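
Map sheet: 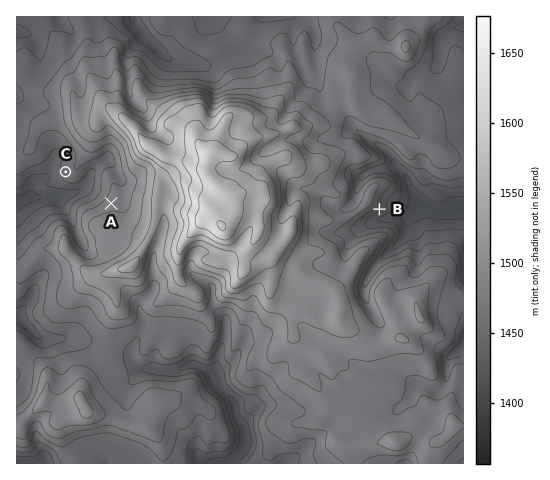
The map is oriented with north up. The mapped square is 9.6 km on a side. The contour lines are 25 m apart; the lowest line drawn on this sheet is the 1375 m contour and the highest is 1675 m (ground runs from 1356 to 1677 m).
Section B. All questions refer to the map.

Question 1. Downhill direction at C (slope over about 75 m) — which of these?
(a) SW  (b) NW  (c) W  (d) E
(c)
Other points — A NW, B SE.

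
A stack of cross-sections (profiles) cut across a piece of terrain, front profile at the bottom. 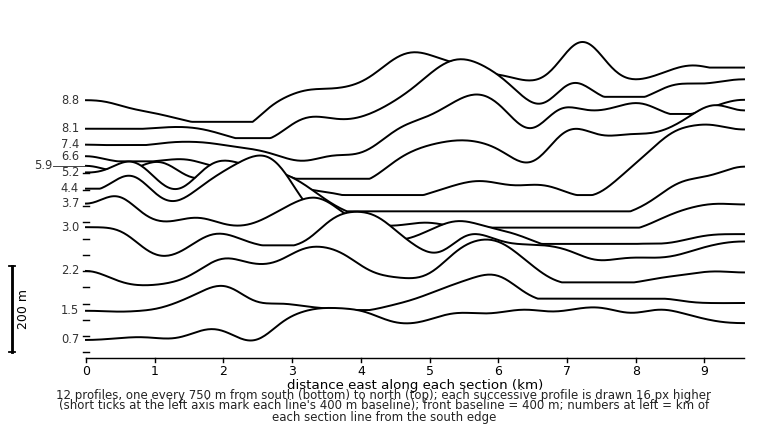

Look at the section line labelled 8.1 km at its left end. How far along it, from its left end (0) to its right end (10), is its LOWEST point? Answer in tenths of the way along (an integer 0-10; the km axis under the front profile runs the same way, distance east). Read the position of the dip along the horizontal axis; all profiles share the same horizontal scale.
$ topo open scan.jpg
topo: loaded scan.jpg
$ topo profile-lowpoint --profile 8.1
3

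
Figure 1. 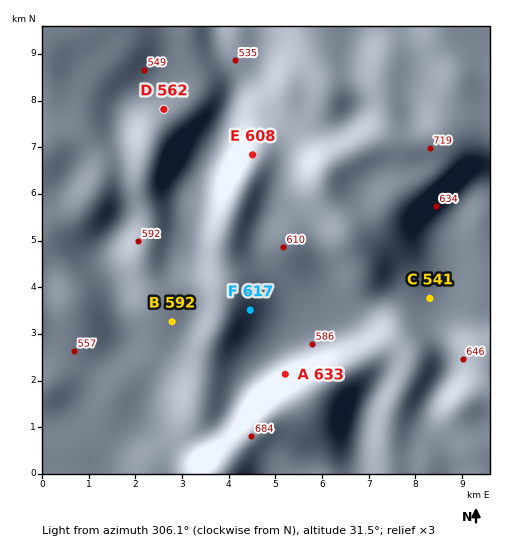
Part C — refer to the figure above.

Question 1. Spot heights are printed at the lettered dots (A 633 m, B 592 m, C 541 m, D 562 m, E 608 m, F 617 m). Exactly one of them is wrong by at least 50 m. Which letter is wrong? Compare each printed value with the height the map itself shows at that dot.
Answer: C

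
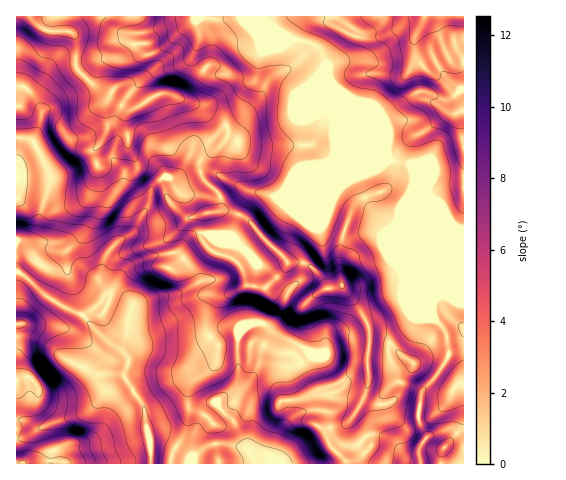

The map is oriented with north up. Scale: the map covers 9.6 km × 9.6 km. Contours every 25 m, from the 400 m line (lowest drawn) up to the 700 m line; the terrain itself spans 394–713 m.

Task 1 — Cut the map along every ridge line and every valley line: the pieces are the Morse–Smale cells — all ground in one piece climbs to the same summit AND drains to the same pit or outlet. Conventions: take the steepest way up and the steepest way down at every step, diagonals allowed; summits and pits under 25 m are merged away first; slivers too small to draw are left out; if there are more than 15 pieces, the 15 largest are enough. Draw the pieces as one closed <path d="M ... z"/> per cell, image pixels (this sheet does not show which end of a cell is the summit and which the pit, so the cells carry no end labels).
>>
<path d="M29 16l-13 1 0 254 8 4 29 26 31 15 22 24 21 16 1 8-4 13 20 32 2 15 4 17 1 22 195 1 0-3-15-14-9-19 15-1 10-4 12-16 9-23 0-37-22-3-13 3-7 5-12 1-6-1-7-6-27-13-8-8 6-2 4-4 13-28-19-21-13-6-14-16-32-14-17 0-16 18-34 7-14 7-8 7-3 7 0 6 13 16-1 8-2-4-5-3-20-6 2-5-7-13 5-19 5-10 9-9 17-11 5-12 8-11 5-20 11-10 23 1 13-4-1-10 3-5 7-7 7-2 9-9 3-11-7-10-20-14-35-13-11 2-19 13-6 1-6-2-13-9-2-6-15-7-16-15-2-4 1-24-6-10-26-2z"/><path d="M264 16l-234 1 15 13 26 2 6 10-1 24 2 4 16 15 15 7 2 6 13 9 6 2 6-1 19-13 11-2 33 12 22 15 7 10-1 8-11 12-7 2-7 7-3 5 2 8 13 0 35 19 28 6 84-35 27-1-5 4-36 17-13 13-10 28 23 10 8 1 15-2 9 2 14 29 8 8 9 22 23 25-1-14 4-5 0-74-24-58-6-4-15-2-5-9-44-44-12-26-1-13-9-19-9-7-19-4-11-5-11-10z"/><path d="M424 16l-159 0-1 3 23 18 24 6 9 7 9 19 1 13 12 26 44 44 5 9 15 2 6 4 24 58 0 73 9-2 6 4 12 0 1-189-8-16-12-14-17-10-11-14-2-16z"/><path d="M201 174l-14 4-23-1-11 10-5 20-8 11-5 12-17 11-9 9-5 10-5 17 7 15-2 5 20 6 5 3 2 4 1-8-13-16 1-9 10-11 21-10 27-4 16-18 17 0 32 14 14 16 13 6 18 18 0 6-10 21-11 11 7 7 27 13 7 6 6 1 12-1 7-5 13-3 23 2-1-20-7-14-18-26-16 2-9-15-10-9-7-2-14 0-26-26-13-17-19-8-9 0 1-12-17-19z"/><path d="M385 162l-24 0-84 35-28-6-35-19-8-1-6 2 4 7 15 14 2 5-1 12 9 0 19 8 13 17 26 26 14 0 7 2 10 9 9 15 15-2 19 26 7 14 0 21 20 3 1-6 19-15 6-11 20 1-24-26-9-22-8-8-14-29-9-2-15 2-8-1-23-10 6-19 7-12 10-10 36-17z"/><path d="M18 272l-2 0 0 64 23 3 9 5 19 16 25 13 16 2-4 6 0 11-4 7-11 11-47 17-17 10-8 1-1 25 135 1-1-23-4-17-2-15-20-32 4-13-1-8-21-16-22-24-17-7-18-11z"/><path d="M416 318l-10 14-17 12-1 6-20-2 0 36-9 23-12 16-24 7 8 17 15 14 1 3 117-1 0-19-8-12-3-2-9 0-17 7-9-17 4-29 12-12 10-15 5-9 0-6-3-15-7-11-5-4z"/><path d="M32 337l-16 0 1 101 8-1 17-10 47-17 11-11 4-7 0-11 4-6-16-2-25-13-19-16z"/><path d="M445 296l-7 1-4 4-2 14 14 19 3 21-12 20-15 16-4 29 9 17 17-7 9 0 6 5 4 8 1-143-13 0z"/><path d="M463 16l-38 0-11 25 1 13 3 7 9 10 18 12 13 15 5 12z"/>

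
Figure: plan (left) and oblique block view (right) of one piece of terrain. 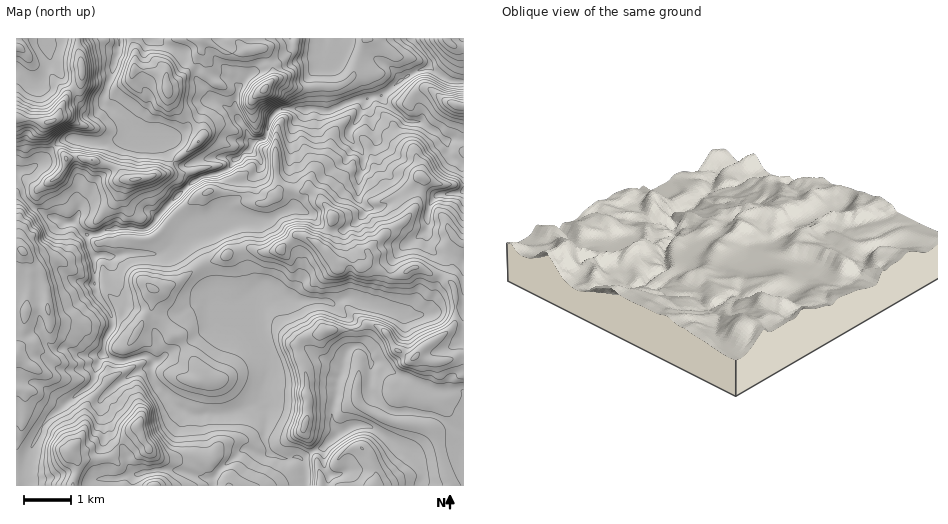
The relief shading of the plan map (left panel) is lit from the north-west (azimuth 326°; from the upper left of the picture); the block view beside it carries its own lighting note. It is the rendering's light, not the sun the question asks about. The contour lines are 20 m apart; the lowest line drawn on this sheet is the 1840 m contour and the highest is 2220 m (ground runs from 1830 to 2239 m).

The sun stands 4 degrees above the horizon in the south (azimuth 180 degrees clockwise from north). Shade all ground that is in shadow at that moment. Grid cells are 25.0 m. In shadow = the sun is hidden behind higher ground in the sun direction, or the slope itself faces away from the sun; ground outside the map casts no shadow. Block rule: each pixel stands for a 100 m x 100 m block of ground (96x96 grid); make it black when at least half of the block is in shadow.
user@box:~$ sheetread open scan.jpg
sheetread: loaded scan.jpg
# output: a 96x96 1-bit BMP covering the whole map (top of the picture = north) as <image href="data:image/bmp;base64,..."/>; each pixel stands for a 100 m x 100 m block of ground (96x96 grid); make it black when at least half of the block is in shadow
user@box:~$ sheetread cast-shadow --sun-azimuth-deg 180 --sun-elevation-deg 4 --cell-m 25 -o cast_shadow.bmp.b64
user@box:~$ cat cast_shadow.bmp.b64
<image width="96" height="96" href="data:image/bmp;base64,Qk2+BAAAAAAAAD4AAAAoAAAAYAAAAGAAAAABAAEAAAAAAIAEAAATCwAAEwsAAAIAAAAAAAAA////AAAAAAAA4Af//4AAAD4wAAAB8Af//5D+AD85gAAAcAD//hz/AH8bwAAAAAA/8B7/AGAT+AAAAAAfgA//4GAH+AAAAAAAAAf/8PAH+AAAAHAAAAP/AfgH8AAAAHgD/8H+AfwP4AAD8XgH/+AAAP8/wAAD+fwP//gAAH//wAAD/fwP//8AAD//gAAD/vwP///gAB//AAAD//8f///gOB/+AAAD///P///geB/8AAAD///v///APB/w/8AB///////APA/n/wAB//////+APADP4AAB//////wAGAAeAAAB////8AAAGAAcAAAA////wAAAAQAIAAAA////gAAADwAAAAA4f8//AAAADAAAAAAAf8f/AAAAAAAAAAAAP/P+AAAAAAAAAAAB///+eDwAAAAAAAAHv///8P4AAAAAAAAeH///4f4AAAAAAAAc////w/4AAAAAAPgB//n8B/wAAABgHH4D/zH8B/wAAADAfj+CADz4B/wAAAAAfwcYABz4B/gAcAAA/8EYAB/wA+AAfAAA//AAAA/wcYAA/4ED//gAAA/gcAAA///H//wAAH/gYAAAf/////8AQ//gAAAAf/////8AH/ngAAAAf/////4AD/HgAAAAf/////wAB+CAAAAAf/////gAB+AAAAAAf/////gAA+AAAAAAP/////AAH8AAAAAAGPwfB+ABn8APgAAAAAAAAAIBGcA/4AAAAAAAAA4BAMD/+AAAAAAAgB4DAMn//AAAAAAB8P8HA5j//gAAAAAD//8OAf///4AAAAcB//4e9/////AAAA8A//4//wD///wMAB+G//z//wB/////gH/zf+D//8B/////wP/4f+D/////////4//8P8H//v//x//////+H8P//j/+Af//////j8f//ASfAH//////x8///oAPgD////f/94///AAfwB//////+7//+AAL4A//////+f//wAAB8AwD///////+AAAA+AAZ/////v/wAAAAfgA5/////v/wAAAAP////////n/4AAAAD////////B/+AAAAD///////+H//gB/4B///////+f//wA/////+////////wAf////+///////vgD//z//8///////Hk///w//8//////8D////8P/8//////8A////+H////////8Af////AP///////8Af////gD///////8AP///n4Bv//////8AH///h8HH//////8AA///g8OH//////4PB///A8cH//////j/h//+A/8D/////+D/0//4A/wD/////8D/2f/wB/gB/////4D/6PPAB+AAP////4//4GAAAcDAH////x//8AAAAIDwB////z//8AAAAAD4B+B//v//8AwAQBz+D/wf////8E4AcDh/B/4D////8A8AeAB/8/4A////4A+c+AB/+/4D////4Qf9+AA/+fwCD///44f/+AAf+MAAB/+f58f/+AAP4AAAH/8//4f/8AQHwAAAf/3//4P/4Bh/wAAA/8P/78f/wDB/4AAB/wc="/>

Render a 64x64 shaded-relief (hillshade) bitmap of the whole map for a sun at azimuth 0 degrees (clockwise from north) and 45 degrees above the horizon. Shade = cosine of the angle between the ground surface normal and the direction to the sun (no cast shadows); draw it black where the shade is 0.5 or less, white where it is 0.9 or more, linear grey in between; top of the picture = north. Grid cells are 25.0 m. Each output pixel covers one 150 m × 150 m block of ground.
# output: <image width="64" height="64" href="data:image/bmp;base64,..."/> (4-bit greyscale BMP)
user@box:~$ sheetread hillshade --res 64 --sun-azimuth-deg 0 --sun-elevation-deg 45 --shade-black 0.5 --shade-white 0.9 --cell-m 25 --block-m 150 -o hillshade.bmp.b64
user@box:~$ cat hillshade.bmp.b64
<image width="64" height="64" href="data:image/bmp;base64,Qk12CAAAAAAAAHYAAAAoAAAAQAAAAEAAAAABAAQAAAAAAAAIAAATCwAAEwsAABAAAAAAAAAAAAAAABEREQAiIiIAMzMzAERERABVVVUAZmZmAHd3dwCIiIgAmZmZAKqqqgC7u7sAzMzMAN3d3QDu7u4A////AIiHeJqFeIiJq97bu6qYmZmqqqmIiHmrqpmpmph4h3iIiIh3eIVnd3iJvMuqmIeKqaqqqZiIeZiZmZmamYiHeIiIiGVFdVVmZmVWeIh3ZmmqmqqqmYd6hneHiaqqmHd4iHiIdURnZ3Z3VCFGd3d3ZpqqqqmJh4uod3Z5qqqYd4iIeIh1Z3iJmYdlNHmpmZmHeZmZh2dkm7uXZ5qqqYd3iIhniIiZiJmqhlV5q8u7uph3iIh2UxBYrMuZq6qHd3eIiGZ5q7u4mqqWVou7zMu7upiIiYhiATV63d3LqGZmZ4iIZWirzcqbqpdnmruru7vMuqmYmYZFVWic3tp0RFVniIh2V6vdzKqqqpiImpmqqru7qpiZmYdmd2iahTRWd4iIh3dmi8zMuqqruoeZmZmZmqqZmImZmHd3VVQ0aJmZmYd3d2Zpu7y6qavMuJmYh3d3iIiIiImZd3h1RGiZiIh3d3h3ZmeKvKmZqrzamYdmZVVneIiIiHh3eIdnmodmZnd3d2dmZmebuIqprMuoZVVURVZ3iIiHaId4iHmYd3d3iIiIeHdlVWi5eKq7upZURERFVmd4iId5iIiIiIeIiIiId3eIhlRWVoqHi7y5ZEVVVmZmd3iIh3mHiIiIiIiZh2VFVHZVZ4iIiqmIq6hmeIiIiId3eIh2aId3iZiIiYZDMzRUZmeYiImau7qZiImZmJmqqYiIiGRoh3eIiIiIUQEjQ0ZnmZiImZm7qqmHmpmJqqqpmIiHVHmYd3iIiHUjNFZmVoiYiamId6dEZ3V4iJqqqpmYiHZFiYdmeJmHYkiXeJmYmHiYiGZVdlVERWZnmqqZmYiIdkeIZVZniHZUm8qHiZmYiXZmZlV6mHZndleJmZmIiIh2eYZVREVWZTfN3Ll2iYiYZnd3Zmqph3h3eIiZiIiIiHirqXZURURUWs3N3bh4h4dmd3d3WaqYd2iZmIiIiIiIibzMqaqqlmfNu7ze64iHd2eIiJmIiqmGeZmYiIiIiIiJq8zN7tyrze2pq7zcqYd3eJmZqrh5qYeIiIiIiIiIiImaq87dub3dyoiIiZqpiIeImZqrpomYd3Z4iIiIiIiIiZmau7mJq6mHd3dmd4iJiImImqt3iHZmZmeIiIiIiIiIiId3dnmIdmZWZmZmeIiIiJmaqWiIZmZ2ZneHd3d4iIh2ZUM0VmVUQ0RGZVV4iIiZmZiIiYhmiZl2Z3d3d3d3d2VmUyIjMiIiIjRVVpmId5mYdniJmIm7u7l2ZmZmd2ZlVWdlIAEAE0VDM0V5qXd4mHZniJmZvN3cy5dmZVZmVERFZmVDMiNFeZdUaauqZnmYd4iZqpm8zLu7uYdkRmZDMiVWVVeGeHeau6q7uqlmipiZiZiYiaqqmZqrqYdmZUQxNmZUaamZiIm83cuYiHiaq7uplWZnd3eIiZq7u6h3iHZmVDabuqmYiJvMuYh2qprNy7uHd3ZndneIiau8y6vNzKZEaszLvLl3eKqpiHeqmczMunm7u7u6d3iImavMzd3eyHnNy7zMy4ZWeJmHiqq6q7u3RHmqqayneIiIiaq7u8zN3u2Yi8zMuXVnmIebu7upiZZkI0QzScl3eIiIiJmJms//2nVorLzcp2eYiau8yndVaIhTI0ZlnJd3d3h3dmZ5vNyXiZiLvMu6doibusymVWZniXU0Z3RKyXZmd3dlVVZ5l2aty7qqqqunesy6ykNFZ3Z4hlRVVDS8llVmZ3eHZWZmaLzMyoiZmrl73cunVDNWZndlVCI0MlrKhmeImrqHdmaLuqu6qqqZqXaJqpeHISVnZ2RDAAAiEq3cuqq7u6mZmJu6mqqqq6mHVEVoiKqFJGZVZ2ZUIREjSd79uqq7qaqqqqmZmqqqqYZ3m7p5mspTVDJXm8y5dmhjaKvbqaqJqrupmqmKqqmZmave3GeJqoIgAlnN7u7sl4h2aM7KqXiaqqmZqoqqqqqru8y6VGd3d0WKvN3d3tyVNomYes2neJqqqpmrqZqqqprLqpc0NFatzv7dzLu6qZhAJWZEjJeJmqq7qqvJmqqYmsyphyMAFt7dzKqpmIiImpQCVVVom7qaq8y6u6iaqZq8uqmJEgABaIZVeIiIiIiImWNXdmRaupqru6maiJmJrN3Kl3gRIAAAACRniIiIh3eJqGZncQa6mry7qYiaqZmt7bl2ZiE1QAAFiZiIh3dlVXm6h4phRbuJy6u7l6qpmbzLllVDeKvIMkmrqYh3ZUI1ebqZmCJUjbq7u8y5iqmbuGZlQgDN7uyYdXmYh3ZUMjaJqqmFEjEIqYiYmruaqruERVUxEt3d3bh0aId3ZEVERomZl2VEEAASM0RFeamryWd2VEaKzLu8yWM1d2UzVlVVd3dlVogwAAASIzIjVWmaqoZVnf+6mZrMZCNoZDVmZ3ZndUVnq5YzI0VVVUMiJFm8qHrv/5iIibt1RWmFVmZ4mHdlaIeL3ZRFeamZhlRENZvM3v7Lh3eJqGZWeah3d4mrh2aIdnnN2pd5qqqpd3ZlV77+uGV1Z5mGeGZ4qZiZmqumZ3dmVoq7uoiJmZmIiIZDWbpkRER4mIeJh3eaqrq8upZmdUQzRomIiIiIiZiIdVVWhkQ0R5mIiJqYh5mrzN25d2dVVVRFaIZniIiJmHdniJp0MzR5qIiJm5h3iKu8y4ZWZniIiIiImFeIiIiHZnmruUMzV6uYiImrqXaIq6uoVEVmiYiaqpiZZoiIiIdnirzGMzR5"/>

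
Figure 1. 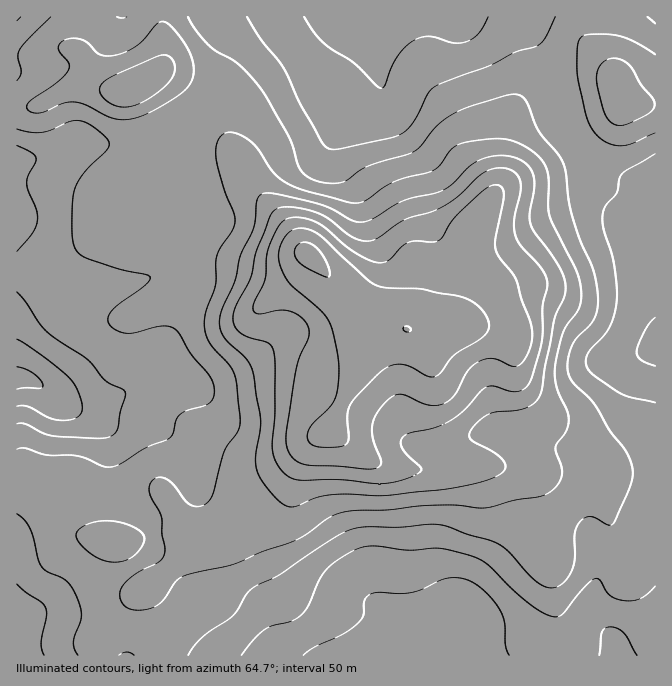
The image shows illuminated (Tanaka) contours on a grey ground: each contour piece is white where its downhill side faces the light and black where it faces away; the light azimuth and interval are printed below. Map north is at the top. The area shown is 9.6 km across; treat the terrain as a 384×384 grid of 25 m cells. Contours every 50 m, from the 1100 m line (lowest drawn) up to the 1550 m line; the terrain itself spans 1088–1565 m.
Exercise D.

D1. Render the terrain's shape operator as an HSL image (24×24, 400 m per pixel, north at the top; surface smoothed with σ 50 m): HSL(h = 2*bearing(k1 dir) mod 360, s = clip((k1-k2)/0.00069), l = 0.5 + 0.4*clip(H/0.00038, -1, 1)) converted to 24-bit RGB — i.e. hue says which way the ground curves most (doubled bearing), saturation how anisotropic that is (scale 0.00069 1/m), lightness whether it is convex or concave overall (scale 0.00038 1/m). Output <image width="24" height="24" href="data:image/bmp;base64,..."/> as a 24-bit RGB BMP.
<image width="24" height="24" href="data:image/bmp;base64,Qk32BgAAAAAAADYAAAAoAAAAGAAAABgAAAABABgAAAAAAMAGAAATCwAAEwsAAAAAAAAAAAAAVVC/jIfCuarOzHKeKWiT49Wzq1eWXoRxm5tnbk1rk5VTWohRYHuRcpKYeZGWjJyaaWOdPEeZq4yTmF+ijtWHx3CQMRJkvNqTVHc6Z4RGlnlJxFxebKWxQr9AvmmZjXejhIWeYFKbk6mmcqawU3OjdnaWjohtiI9kgFdoTkBhkGU+s5c9hOolfR1UcUSVg9FYrGR1QYRXX6djcLKIpZO6tHuth2NhnYBcjGVNZIVVdqVZfIliVF9hc2Zbl3xbh4phb0taZztll39nwZ15r+psEEiDvImylqyOkE28t36KW5hae7hNQpRMlV11tW6luHmxqH2zp2hsl55FaHdDUWVNXlpMnpRNg2NObkRPSX52a7ignM/T8PHaGAh6hLtbfLaVP2N3lNGZfaLVrrLSf1u4ZWSJeZycoIWptGOuyGKyx5WggGycb01sZmtPdKFUZll3c2mba7emSL6OS8lH3Jk/TBt7i9eGZYuAUdCQX8ByUZJfjVlUnUNii6JsW6Cbk1Z/nVtrmlVu0Z1kmT1ciEBmlI9RdItHXXNJN5lJbq9bU4ZYdp5Tq45bQ1uKq79ugFhbtdfKemypcKCdQFKkoYG8rsS6VD+gi1OXsWagtjB+72Yvh0pBk01+leLfjLn7lJr5hJrqYr3UZqrJcLbHg36tWnCugLG0l3aqldaWaXXVpZjUPS+mjaVqvnhlejFtZ5ORYzux2zjr8MvcsKfhtvT7mv/8Mh/GHLl8U6rmj4HihGDNp02bm2Bba6+djFmZq4lyvuGYNUp8hBYbhCctiI9Bm3JHaZesWHetUStcR1aO3uG+2bPUytyEbiw4cihGt4kkQ4sFNEoRdFgZaoU1erp0VaecSVSnoaDA94QnLwQUi1Ala6Q7Va9vdamnl4ddYilcl1GKQ52Sv+FzqGxY94BXaUp3YzOCz5+GocqpKyGKy3dELv9rQurda3HEQnq3c4+kMRgCelYmVqJOwbpxPZM1W3E5d0E1TjM0XYs9R551ytKFZUmA8pd9uFSELTJnvt6ctI9iMxtb5+mNhv9uDlI5PVcsa04+cF4/WTuug7mja5Wgh7qEo4KVSF+AfTegxDemetU9Eq5RbLpTiTCA3OCK0F/VbGTKhMx6zlGAKlq2r/K08vTIIBtSN0YgJXAxWHhkUkmhh76fc6S6jZGrrn2vY1akHFeodFH3+NPjOblSLT8bZXkunfJ/QUyzsczacmfb0sHpd3rmg92z+ZCLeA2Uer/JMYS0Rmd8WpK4k7OLX4t3cotjl4tlhnWsOl+fGW5x43yK/5TUdznEhOKtgeqlLJHWsl9rgmtUn6dNn0hGs7Bi3Eleh6vYa5DHWjirWEmQeIOprHeDkFxahWpHgpEySXsvPlRlQHqSKHWM9zZl4LSav//bf+H5VA6duUJSfaWQoV6Ap65zgrmqqMLLn47BlkKybziSal+XbGiFqlWGumuQiXisp6HKc4m/N5iiJ52JHUmDdX3U1vXf1PfsQQ53cxCSx6miuUWntjVL1e1DHLskeKRQm1JMdUVyiEB+iYlkY11TcH9fiqeTmMKzcp+xtW26lmGrSUl6IEtLT/+KxP7F4mOOWQZ2WUJ/pbOHYEHR1Yj3/NDPsM0+JGMrh4BTdDp3hlZ2dpqRYmatdqKzdaWPtKl3dmlie21miWmEiUuSVOGbNv9CTXgJUhoNaRM3VJJVd6tbRmxSNFBl+tHR+dLlU2PQRFaLXz2Dbptvc6VYdowiSo06ipFypodtkmt9enN/cVmCcH6klN+Lr6VDdIA7I0NNVqmsdqarmmmcjzleLaNUOuw29LSh723dmB3MiBppqWgUi50prtI4EJQNNkIVlHUAVX8LRIA8U2uBe7x/prJ5qqqFgXGdRD14N30wQ307YD5aqHR9nreEcpY6yLMSmmonYhBSuAWJ4s2wp2uQ49P44IHyQxOq8JS8uOl1DH8mGYNLXrNalaJyoLF1c1N7eFCSjp9/Pm9zWD4/VbE/qaJrlHR5vYp0p1FUNRRimkm63+bFsK7mnIcp4DqDSXj/uM//+Mz/8M79DOL6Pp6tjKiEoIh9dVaFXWd/nJ2AWDWNY3aoYcCAZZ6Xk3uYr32IxmCiNxWBdLnJ1uzHZ6qaoGvSpMpxSdFfGIFHj1xA+Mm5fGzXQjmalql6iWR+kGWKZGyJjpN2OkCDcqqTlq9+UXdxeltapZRfoEmPijutR+iYztuxnHK3fFadzLWFvo9+S2KJNjlo8f+EkTVufEmNqqVyb1x7kYN6YV+DmZd+QEqDfplhqqBYZVdob2hbpqxuQEGCv4GMY8ZqmKhGpJhf"/>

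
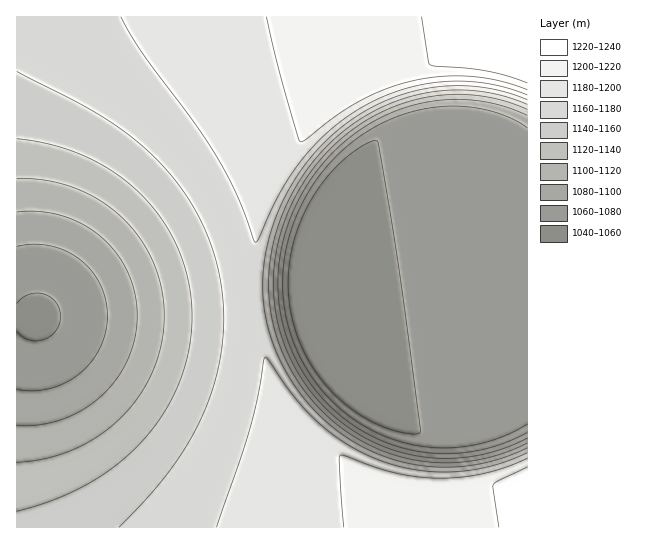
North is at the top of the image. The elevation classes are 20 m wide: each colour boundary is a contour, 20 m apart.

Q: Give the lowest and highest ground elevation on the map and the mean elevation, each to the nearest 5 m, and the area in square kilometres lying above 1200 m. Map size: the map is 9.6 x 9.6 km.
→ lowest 1040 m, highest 1235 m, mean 1130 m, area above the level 10.7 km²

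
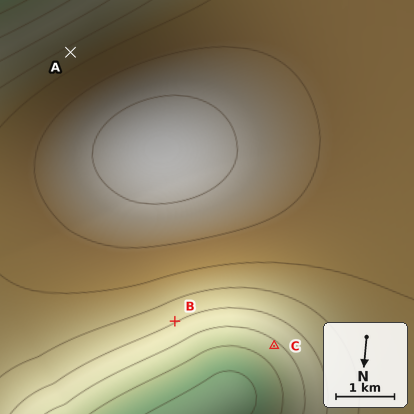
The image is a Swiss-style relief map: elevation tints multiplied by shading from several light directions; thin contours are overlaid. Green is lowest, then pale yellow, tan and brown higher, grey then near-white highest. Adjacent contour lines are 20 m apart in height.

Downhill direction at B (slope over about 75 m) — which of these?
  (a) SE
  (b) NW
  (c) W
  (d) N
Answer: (b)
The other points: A SE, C NE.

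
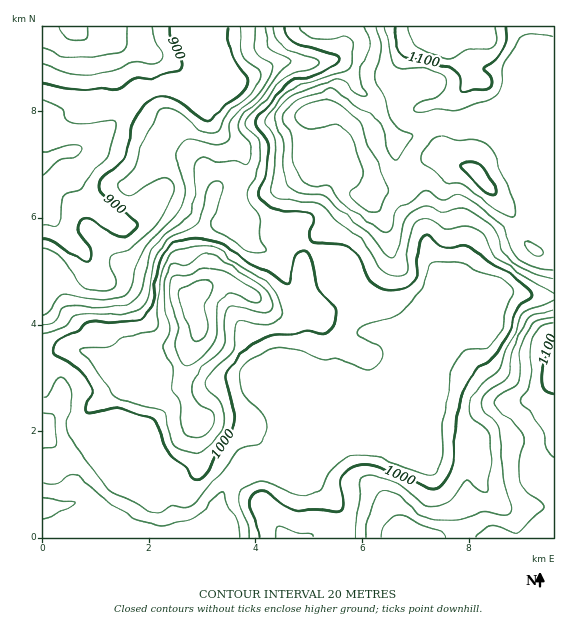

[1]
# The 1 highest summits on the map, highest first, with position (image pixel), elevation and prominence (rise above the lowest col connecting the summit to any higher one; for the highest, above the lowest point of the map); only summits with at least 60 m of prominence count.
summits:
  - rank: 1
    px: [192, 299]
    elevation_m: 1091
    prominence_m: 91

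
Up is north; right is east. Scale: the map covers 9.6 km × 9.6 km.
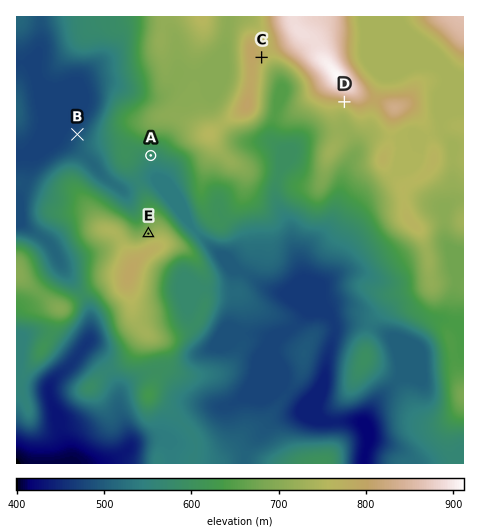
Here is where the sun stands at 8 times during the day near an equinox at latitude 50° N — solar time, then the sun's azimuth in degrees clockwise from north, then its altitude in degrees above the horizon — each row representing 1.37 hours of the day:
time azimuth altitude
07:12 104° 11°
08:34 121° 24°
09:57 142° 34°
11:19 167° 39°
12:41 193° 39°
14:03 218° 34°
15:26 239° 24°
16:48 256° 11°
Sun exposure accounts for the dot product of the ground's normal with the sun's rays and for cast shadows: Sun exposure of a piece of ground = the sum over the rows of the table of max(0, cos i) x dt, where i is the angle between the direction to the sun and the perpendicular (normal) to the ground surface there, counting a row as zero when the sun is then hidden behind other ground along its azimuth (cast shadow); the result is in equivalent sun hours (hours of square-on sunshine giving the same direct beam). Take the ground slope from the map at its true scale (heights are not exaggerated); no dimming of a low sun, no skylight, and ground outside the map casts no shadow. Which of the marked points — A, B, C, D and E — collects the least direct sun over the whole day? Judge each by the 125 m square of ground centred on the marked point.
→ E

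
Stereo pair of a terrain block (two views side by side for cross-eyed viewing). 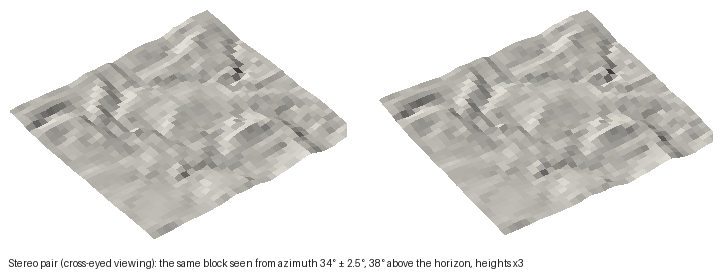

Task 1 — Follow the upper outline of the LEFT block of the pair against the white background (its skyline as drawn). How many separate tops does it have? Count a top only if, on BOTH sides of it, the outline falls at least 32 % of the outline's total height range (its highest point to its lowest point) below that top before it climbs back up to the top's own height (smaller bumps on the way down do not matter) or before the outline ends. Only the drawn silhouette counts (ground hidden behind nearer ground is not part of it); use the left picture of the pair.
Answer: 1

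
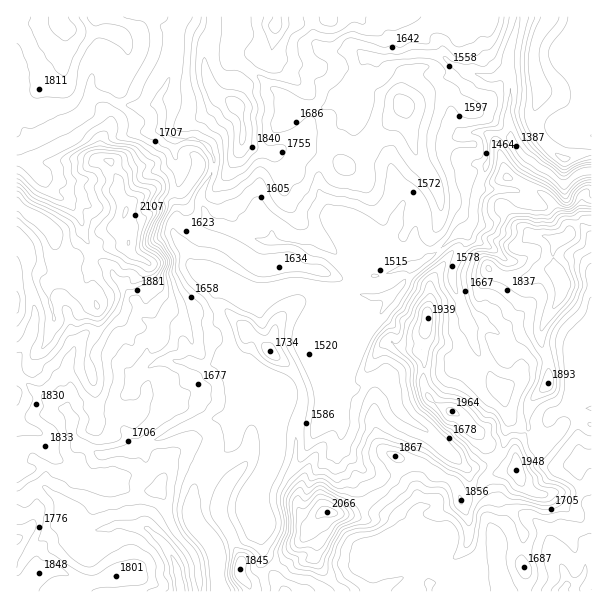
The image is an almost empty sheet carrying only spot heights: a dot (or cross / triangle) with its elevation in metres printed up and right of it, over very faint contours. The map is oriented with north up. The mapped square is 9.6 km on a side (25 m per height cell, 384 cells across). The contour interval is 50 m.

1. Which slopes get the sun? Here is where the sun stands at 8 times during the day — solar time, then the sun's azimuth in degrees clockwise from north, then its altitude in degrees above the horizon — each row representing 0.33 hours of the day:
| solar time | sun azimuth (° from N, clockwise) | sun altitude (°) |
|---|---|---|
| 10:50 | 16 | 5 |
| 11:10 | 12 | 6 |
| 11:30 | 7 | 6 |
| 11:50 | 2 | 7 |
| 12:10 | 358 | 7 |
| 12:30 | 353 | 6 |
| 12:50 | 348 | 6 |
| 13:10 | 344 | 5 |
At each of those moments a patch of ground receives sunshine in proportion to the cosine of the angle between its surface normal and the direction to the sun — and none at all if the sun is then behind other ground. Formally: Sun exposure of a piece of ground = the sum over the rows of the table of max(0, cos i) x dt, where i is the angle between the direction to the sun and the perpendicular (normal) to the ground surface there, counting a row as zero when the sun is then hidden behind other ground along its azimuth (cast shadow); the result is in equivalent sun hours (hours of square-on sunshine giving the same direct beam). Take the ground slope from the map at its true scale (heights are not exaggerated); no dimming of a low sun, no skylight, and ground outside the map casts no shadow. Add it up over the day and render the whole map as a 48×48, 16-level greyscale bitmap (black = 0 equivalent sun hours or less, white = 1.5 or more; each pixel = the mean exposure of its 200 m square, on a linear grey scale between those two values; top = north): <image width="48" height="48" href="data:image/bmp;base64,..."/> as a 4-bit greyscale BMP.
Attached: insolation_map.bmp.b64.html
<image width="48" height="48" href="data:image/bmp;base64,Qk32BAAAAAAAAHYAAAAoAAAAMAAAADAAAAABAAQAAAAAAIAEAAATCwAAEwsAABAAAAAAAAAAAAAAABEREQAiIiIAMzMzAERERABVVVUAZmZmAHd3dwCIiIgAmZmZAKqqqgC7u7sAzMzMAN3d3QDu7u4A////AFEAAAAAATACIAJBAAABIjEBAREQAAAAA0MRa6dTMyAUIRdwAAAAABIhAAAAAAAAAie7p3modiAEEnSDAAAAAAAAAAAAAAAAEQRnUzVohABHAM+WIAAAAAAAAAAAAAAAADBUIRAkIAKzAGdncwAAAAAAAAAAAAAAAJMiAAAAAAdQA2MzNDAAAAAAAAAAAAAAAGYQAAAAABQQFDIhFXJFUwAAAAAAAAAAEhMgAAAAABEBMQIiSc3/kwAAABMAAAAAAQAAAAASIiECUwE1rN/9l0AAACIAABm5UQAAAkUyNDEBRxAmja/KhzAAASABAEinQzEAEiNVREISR3EUaYiZcAABUwACZXQAAQACIQARE0IRJGUjRLRnMie5MAAAeIIAAAARAAAAATQyEzQzM3pFeN6lAAAEfFEAACMgAAAQAAAkREMyMydkVpdBAABUejASACEAAAAAEAAAE0MhNBNDNWMAAAa+hBACNQAAAAABEREhETMgFCM0RkAACN7KMyABESAAAAABESMyMzMQAkM0ViABjO1zEWIBIiAAAAAAEiNGVCAAAmMzEQADZ4UhABYxEgAAAAAAATVDYxAABkMzUQAAIkMgAAJSEhAAAAAAAAAAEhABZzMiVAAAEBIgAAABEgQQAAAAAAEDEQBIdCIiKCIzASMREAAAAQIgAAAAABEjQxK2IiIiJuxSE1MQAAEAAQEhAAAAABFCQX2IIRIjM6iHIjIAAAQAABASABAAAANEVaQVYQAjQ0y4hDEAAAIwATAQAlUAABV3NBAAEgACMhSst3EAAAAwACAQBXUAACZSEAAAAAAAIyBoh0EAAAABISExJFEAABQAAAAAABJTERIs4zQxaGEXQRADUiAAN1EAAAFENYgxIRABejiekCVkABABRzERi4EAABIjRBAQACIQA2v7EQAQAAABRxATERAAEAAAAAIQABIRADh4mSNlEAA4hWUjIAAAAAAAACEAAAEhEAFkd9/7kBnvw1VSVAAAAAAAABAAAAAAABEhL//v/6/9QwAnIhAAAAAAAAAAAAAAATJHmGFbvv2lMQNK5iMQEAAAEAAAABAAA0IlIBiQTNcyEAF1jJVAIAAAEBAAEhAAJkQWN8UABJMRIgBHU2ZCAQAAEhAjMhABZkISizAAAGebzO/7vZVUAQASIhNWUgACQxAAhAAYcyRVjO3/7IIwACFYYyNWZAACIiEAYQF2ZxABR7gjMyEAACMyRTNFRRABEQAAAAIiIBAABGdlUzQxABMQAlUzNDABEQAAEBABIiEAADYyIyMxATUgAAIyM0IjIRNDEkAAIyIAAQAAEDMQKbUQABEBImeXQjZlMTESNCIQERIgASQhd2UAASAAE1l2ZkECQRNlMyIRERMxABQzVXEAEREAAAR0IgAAESVUMyEQAAIiERM0RCEgIiAAAAATMAAAEjMSMxEBAAASIiI1MjQwAAAAAAAAAAAAAlIBMxEREiE0RDNXIjMQAAAAAAAAAAAAAmMBIiMyV4mZcgJVIyI1IxEREgARABEAEVYRIg=="/>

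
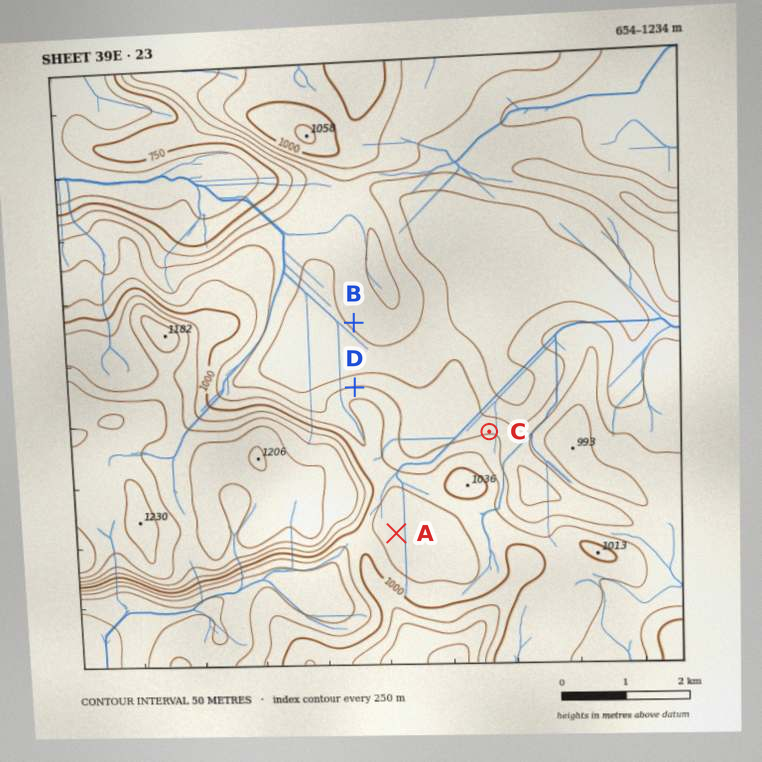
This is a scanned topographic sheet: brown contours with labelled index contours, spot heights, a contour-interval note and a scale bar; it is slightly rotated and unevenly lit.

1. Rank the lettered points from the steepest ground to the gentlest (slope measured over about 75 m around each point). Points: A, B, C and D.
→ D C B A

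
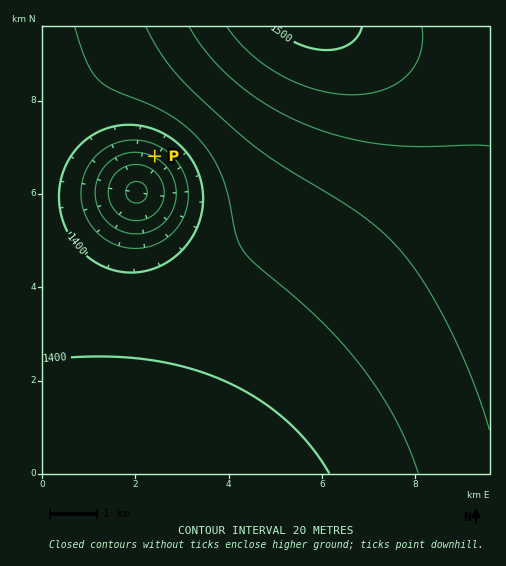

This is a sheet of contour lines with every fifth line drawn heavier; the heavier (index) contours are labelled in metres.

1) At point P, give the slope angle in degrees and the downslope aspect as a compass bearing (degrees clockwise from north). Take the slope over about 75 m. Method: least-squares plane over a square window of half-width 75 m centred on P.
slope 5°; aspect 208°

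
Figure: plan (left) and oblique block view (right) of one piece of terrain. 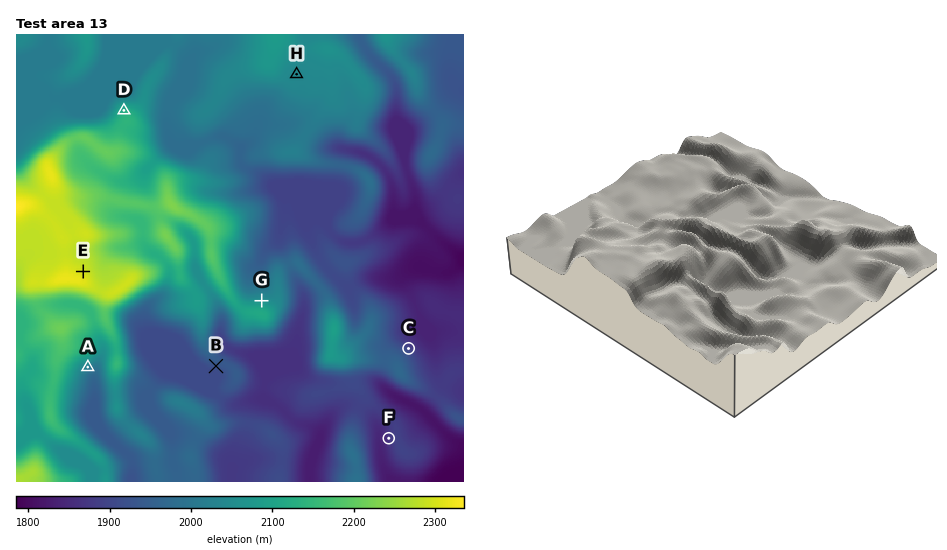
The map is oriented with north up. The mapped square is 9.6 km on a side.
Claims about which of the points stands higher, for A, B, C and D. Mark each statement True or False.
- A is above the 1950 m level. True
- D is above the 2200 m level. False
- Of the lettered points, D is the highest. True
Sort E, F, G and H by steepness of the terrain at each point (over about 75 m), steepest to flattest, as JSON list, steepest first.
["G", "F", "E", "H"]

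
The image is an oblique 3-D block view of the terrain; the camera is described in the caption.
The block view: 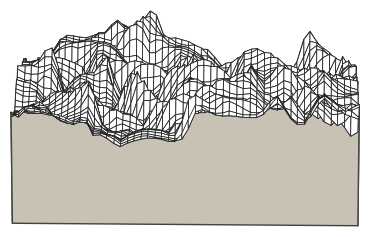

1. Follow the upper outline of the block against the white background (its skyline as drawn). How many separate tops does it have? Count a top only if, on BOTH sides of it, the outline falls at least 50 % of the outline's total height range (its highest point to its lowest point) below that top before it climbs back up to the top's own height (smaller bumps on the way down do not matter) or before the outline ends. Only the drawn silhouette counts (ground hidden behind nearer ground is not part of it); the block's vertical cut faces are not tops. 2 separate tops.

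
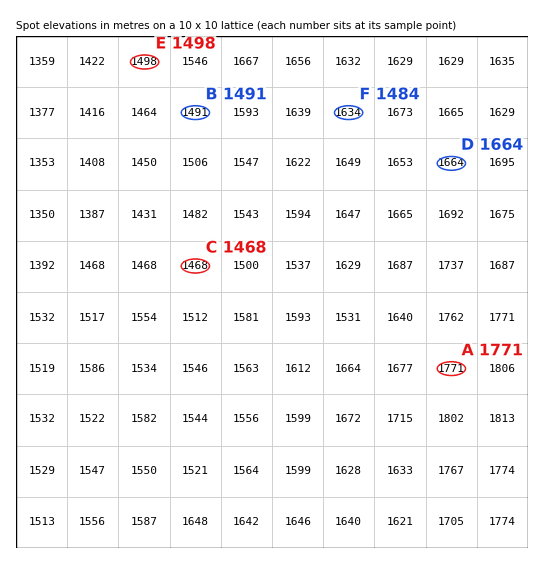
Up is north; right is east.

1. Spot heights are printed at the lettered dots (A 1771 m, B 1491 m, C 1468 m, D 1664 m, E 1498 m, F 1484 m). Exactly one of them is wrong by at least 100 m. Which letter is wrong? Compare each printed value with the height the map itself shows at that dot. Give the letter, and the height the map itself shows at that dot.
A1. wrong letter F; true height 1634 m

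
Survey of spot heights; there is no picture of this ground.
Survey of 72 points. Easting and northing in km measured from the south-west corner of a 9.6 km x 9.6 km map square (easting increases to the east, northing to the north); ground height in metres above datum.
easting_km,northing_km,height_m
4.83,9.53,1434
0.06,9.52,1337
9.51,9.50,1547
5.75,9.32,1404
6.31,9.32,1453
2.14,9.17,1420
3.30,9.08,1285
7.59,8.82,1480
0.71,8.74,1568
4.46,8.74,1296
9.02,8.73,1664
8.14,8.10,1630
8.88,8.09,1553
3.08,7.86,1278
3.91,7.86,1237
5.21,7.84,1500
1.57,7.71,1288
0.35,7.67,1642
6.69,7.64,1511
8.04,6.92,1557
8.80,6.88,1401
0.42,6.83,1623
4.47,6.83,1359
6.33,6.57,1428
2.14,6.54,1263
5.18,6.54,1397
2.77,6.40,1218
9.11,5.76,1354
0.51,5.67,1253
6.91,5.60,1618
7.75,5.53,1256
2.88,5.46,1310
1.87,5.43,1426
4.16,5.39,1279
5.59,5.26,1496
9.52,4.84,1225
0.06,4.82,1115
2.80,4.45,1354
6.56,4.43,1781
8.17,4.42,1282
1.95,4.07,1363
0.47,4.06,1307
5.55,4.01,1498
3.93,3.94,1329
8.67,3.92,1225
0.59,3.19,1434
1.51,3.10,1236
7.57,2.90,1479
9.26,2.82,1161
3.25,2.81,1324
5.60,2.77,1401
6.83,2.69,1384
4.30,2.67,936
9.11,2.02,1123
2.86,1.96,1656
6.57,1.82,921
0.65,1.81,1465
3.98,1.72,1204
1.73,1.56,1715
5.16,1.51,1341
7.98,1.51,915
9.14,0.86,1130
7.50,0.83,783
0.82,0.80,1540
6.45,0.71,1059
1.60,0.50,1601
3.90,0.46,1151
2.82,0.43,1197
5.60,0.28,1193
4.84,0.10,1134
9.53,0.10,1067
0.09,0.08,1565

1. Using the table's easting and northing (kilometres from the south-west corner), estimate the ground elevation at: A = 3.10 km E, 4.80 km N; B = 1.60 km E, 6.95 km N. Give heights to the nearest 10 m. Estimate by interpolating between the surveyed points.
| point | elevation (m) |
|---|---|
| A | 1340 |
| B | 1240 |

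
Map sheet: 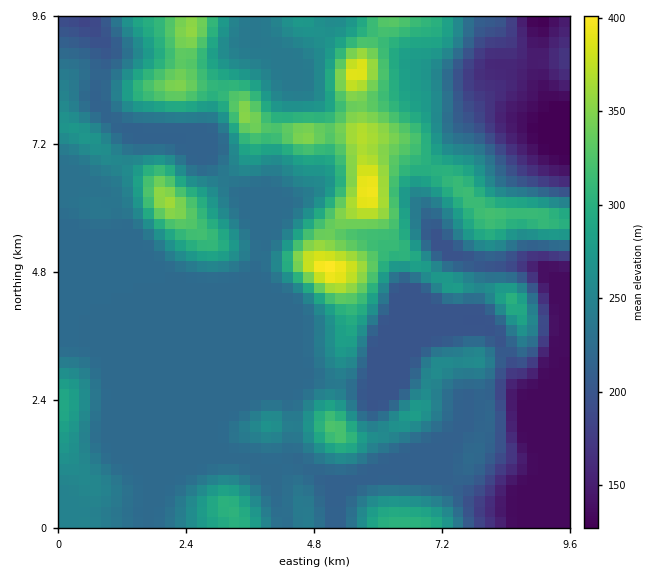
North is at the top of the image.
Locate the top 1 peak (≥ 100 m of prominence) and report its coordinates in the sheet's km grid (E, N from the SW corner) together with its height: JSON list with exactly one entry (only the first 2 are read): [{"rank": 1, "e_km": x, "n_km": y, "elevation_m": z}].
[{"rank": 1, "e_km": 5.09, "n_km": 4.86, "elevation_m": 404}]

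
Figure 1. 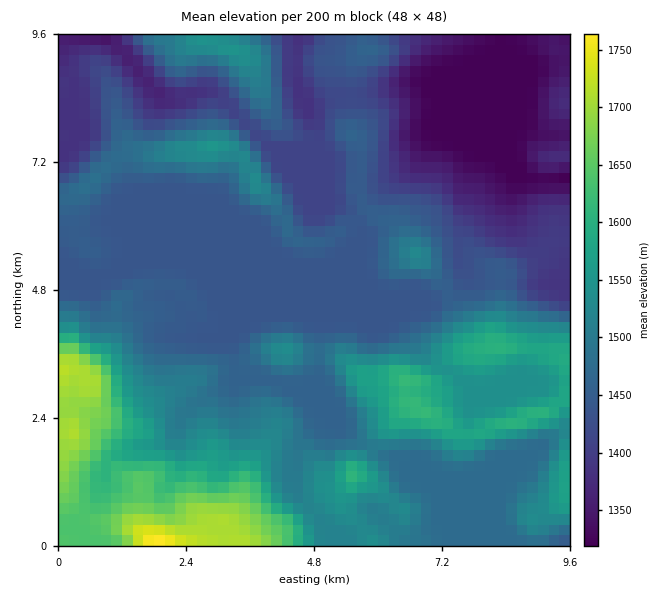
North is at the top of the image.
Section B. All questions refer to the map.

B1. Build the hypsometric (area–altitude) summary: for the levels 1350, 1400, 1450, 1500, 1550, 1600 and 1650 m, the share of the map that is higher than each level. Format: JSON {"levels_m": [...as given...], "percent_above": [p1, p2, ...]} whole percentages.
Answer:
{"levels_m": [1350, 1400, 1450, 1500, 1550, 1600, 1650], "percent_above": [91, 82, 55, 33, 18, 10, 5]}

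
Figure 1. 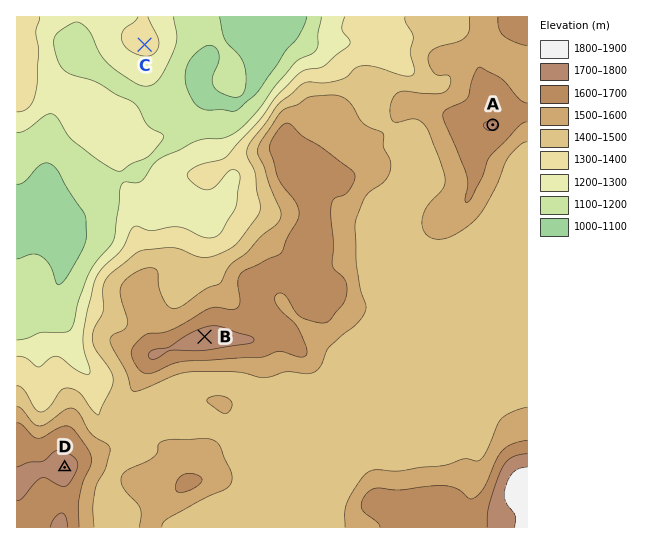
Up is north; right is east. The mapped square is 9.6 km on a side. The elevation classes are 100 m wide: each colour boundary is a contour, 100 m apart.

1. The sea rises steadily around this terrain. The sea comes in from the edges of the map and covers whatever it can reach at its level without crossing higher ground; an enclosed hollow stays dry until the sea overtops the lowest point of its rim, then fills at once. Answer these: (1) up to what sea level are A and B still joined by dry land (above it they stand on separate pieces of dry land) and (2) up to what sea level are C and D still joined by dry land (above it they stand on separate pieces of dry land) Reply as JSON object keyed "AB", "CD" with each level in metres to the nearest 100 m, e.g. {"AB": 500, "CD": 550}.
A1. {"AB": 1500, "CD": 1200}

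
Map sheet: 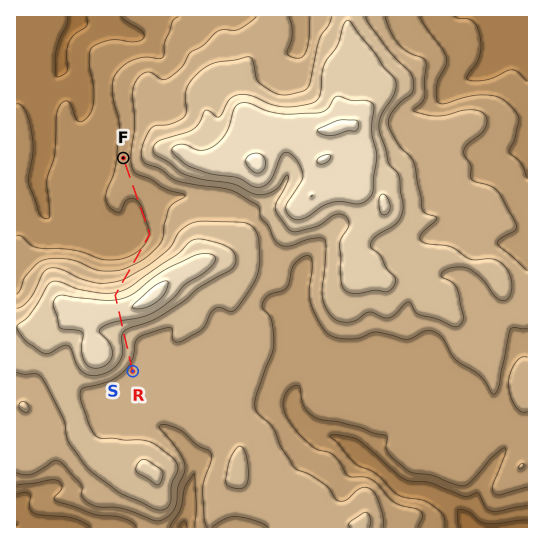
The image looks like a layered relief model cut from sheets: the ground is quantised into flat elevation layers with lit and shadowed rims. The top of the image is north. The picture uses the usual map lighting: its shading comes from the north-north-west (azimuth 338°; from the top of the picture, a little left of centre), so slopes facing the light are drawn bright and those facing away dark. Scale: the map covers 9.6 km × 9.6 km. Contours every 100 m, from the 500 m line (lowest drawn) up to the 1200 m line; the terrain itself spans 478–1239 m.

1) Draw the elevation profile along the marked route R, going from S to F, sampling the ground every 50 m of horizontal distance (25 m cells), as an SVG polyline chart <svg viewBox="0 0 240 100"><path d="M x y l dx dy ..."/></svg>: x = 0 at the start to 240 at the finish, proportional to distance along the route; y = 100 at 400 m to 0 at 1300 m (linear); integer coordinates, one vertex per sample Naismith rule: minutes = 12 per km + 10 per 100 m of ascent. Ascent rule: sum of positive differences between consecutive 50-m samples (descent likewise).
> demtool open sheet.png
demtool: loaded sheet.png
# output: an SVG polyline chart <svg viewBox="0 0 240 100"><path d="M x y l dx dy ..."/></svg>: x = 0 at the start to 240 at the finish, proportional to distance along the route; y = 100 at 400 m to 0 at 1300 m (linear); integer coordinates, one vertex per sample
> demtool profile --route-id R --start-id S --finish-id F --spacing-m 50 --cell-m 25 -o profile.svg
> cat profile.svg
<svg viewBox="0 0 240 100"><path d="M0 47l3 0 3-1 2-1 3-1 3-2 3-1 3-1 2-1 3 0 3-1 3 0 3-1 2-1 3-1 3-1 3-2 3-2 2-3 3-3 3-3 3-3 2-3 3-1 3-1 3 1 3 3 2 3 3 4 3 5 3 3 3 3 2 2 3 2 3 2 3 1 3 2 2 2 3 1 3 2 3 2 3 2 2 2 3 2 3 2 3 2 3 2 2 1 3 1 3 1 3 1 3 0 2 0 3 0 3 0 3 0 3-1 2 1 3 0 3 0 3 0 3 0 2 0 3 0 3 0 3 0 2 0 3 0 3 0 3-1 3 0 2 0 3-1 3 0 3-1 3-2 2-1 3-1 3 0 3-1 3 0 2 0 3 1 3 0 3 1 3 1 2 0"/></svg>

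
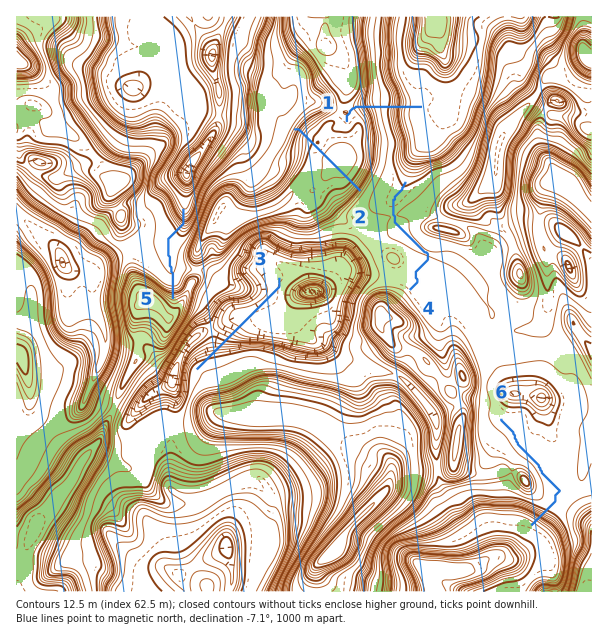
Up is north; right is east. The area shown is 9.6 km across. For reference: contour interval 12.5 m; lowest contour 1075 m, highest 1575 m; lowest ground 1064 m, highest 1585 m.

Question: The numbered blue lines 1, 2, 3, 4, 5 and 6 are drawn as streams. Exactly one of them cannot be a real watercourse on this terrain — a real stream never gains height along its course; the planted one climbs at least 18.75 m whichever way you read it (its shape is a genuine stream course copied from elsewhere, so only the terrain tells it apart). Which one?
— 2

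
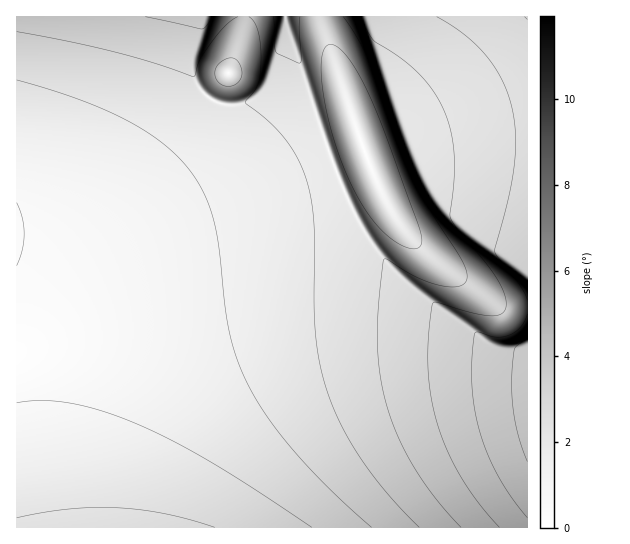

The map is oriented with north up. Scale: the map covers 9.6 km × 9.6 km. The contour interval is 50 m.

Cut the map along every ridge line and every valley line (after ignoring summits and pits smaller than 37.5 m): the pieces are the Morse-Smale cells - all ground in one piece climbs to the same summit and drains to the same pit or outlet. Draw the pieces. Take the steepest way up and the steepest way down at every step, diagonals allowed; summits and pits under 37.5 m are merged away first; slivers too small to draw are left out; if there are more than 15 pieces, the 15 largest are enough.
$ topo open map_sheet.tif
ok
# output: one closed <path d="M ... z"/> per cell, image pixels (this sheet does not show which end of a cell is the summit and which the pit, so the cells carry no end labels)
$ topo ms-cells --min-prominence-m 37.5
<path d="M331 159l-8 1-118 48-70 23-57 12-41 1-21-2 1 286 511-1 0-172-26-4-12-6-21-17-40-27-24-19-20-20-18-25-22-42z"/><path d="M527 16l-206 1 3 16 40 118 16 39 12 23 20 26 21 20 56 40 16 8 23-1z"/><path d="M201 16l-185 1 1 212 14 0 28-5 24-8 26-12 42-29 32-32 29-42-12-11-8-17 0-22z"/><path d="M290 36l-2 11-16 34-13 15-10 7-10 2-14 0-12-5-13 21-28 34-38 33-25 16-36 16-24 7-32 2-1 12 21 3 26 0 32-4 40-9 70-23 125-49 1-4z"/><path d="M362 147l-31 11 25 60 24 37 37 37 52 36 17 15 16 8 25 4 1-48-23 0-12-6-70-50-19-21-12-17-12-23z"/><path d="M321 16l-35 0-1 6 43 129 5 6 26-9 4-3-39-112z"/><path d="M285 16l-42 1 0 10-12 42-19 30 2 2 11 4 14 0 12-4 14-11 7-9 17-38 0-10z"/><path d="M242 16l-40 0-2 2-8 33 0 22 8 17 11 10 20-31 12-42z"/>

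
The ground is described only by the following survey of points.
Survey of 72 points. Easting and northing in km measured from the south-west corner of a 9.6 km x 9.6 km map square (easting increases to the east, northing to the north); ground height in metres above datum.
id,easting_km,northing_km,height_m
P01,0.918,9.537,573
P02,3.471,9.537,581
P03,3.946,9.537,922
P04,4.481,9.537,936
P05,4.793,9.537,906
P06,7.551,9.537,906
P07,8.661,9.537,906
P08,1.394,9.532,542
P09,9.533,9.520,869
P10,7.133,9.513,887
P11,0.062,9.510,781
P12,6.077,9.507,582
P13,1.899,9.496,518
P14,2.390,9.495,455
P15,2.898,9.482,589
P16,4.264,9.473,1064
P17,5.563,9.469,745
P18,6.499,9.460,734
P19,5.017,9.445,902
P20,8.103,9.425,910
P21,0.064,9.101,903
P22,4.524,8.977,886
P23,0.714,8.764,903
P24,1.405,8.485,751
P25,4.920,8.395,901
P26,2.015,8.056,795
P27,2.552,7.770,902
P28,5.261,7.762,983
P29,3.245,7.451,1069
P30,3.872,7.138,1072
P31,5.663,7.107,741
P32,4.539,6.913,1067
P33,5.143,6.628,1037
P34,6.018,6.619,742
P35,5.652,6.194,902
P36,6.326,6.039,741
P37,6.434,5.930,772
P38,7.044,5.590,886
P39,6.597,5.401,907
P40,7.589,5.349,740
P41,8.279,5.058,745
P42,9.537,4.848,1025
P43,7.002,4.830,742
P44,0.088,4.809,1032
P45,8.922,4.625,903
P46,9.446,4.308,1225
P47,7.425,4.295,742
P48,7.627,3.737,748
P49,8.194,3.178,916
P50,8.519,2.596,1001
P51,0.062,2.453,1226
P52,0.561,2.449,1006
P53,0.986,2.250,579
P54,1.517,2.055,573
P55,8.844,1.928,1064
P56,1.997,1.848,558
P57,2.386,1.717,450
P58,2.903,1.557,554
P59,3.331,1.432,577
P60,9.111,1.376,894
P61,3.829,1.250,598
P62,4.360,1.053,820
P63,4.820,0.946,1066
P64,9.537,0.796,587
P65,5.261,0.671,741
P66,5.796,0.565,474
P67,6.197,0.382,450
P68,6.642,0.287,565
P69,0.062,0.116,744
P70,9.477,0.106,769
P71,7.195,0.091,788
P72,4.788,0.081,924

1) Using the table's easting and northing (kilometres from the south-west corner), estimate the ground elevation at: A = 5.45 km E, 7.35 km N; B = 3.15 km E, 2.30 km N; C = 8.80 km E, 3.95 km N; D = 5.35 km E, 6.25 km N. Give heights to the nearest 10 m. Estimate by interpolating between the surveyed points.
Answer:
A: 800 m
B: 770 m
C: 1070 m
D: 900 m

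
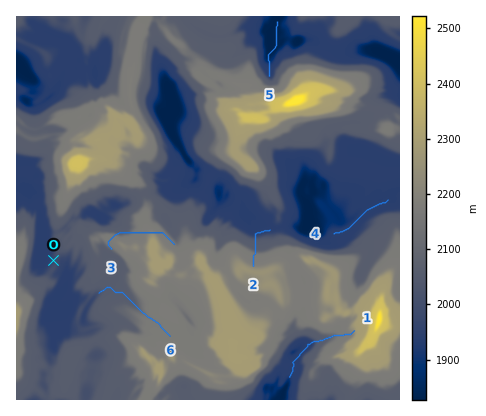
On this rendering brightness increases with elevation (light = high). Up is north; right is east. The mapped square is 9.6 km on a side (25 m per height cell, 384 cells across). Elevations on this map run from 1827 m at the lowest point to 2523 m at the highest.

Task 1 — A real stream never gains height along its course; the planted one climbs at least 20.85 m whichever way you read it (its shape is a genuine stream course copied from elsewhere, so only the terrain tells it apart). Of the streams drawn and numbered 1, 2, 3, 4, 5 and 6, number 3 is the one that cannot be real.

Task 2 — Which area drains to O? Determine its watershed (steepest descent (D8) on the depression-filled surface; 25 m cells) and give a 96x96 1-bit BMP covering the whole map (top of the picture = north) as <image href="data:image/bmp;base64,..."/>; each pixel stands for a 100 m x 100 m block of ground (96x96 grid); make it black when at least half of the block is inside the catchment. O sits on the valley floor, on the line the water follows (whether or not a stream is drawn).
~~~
<image width="96" height="96" href="data:image/bmp;base64,Qk2+BAAAAAAAAD4AAAAoAAAAYAAAAGAAAAABAAEAAAAAAIAEAAATCwAAEwsAAAIAAAAAAAAA////AAAAAAAAAAAAAAAAAAAAAAADgAAAAAAAAAAAAAAH8AAAAAAAAAAAAAAP8AAAAAAAAAAAAAA/8AAAAAAAAAAAAAB/+AAAAAAAAAAAAAD/+AAAAAD8AAAAAAD/+AAAAAP+AAAAAAD/+AAAAA//AAAAAAD//AAAGD/+AAAAAAD//AAAf//+AAAAAAD//AAA///8AAAAAAD//wAB///8AAAAAAD//4AD///8AAAAAAD//+AH///8AAAAAAD////f///8AAAAAAD////////4AAAAAAD////////4AAAAAAD////////4AAAAAAD////////4AAAAAAD////////4AAAAAAD////////4AAAAAAD////////wAAAAAAD////////wAAAAAAB////////wAAAAAAA////////gAAAAAAAf///////gAAAAAAAP///////gAAAAAAAD///////AAAAAAAAB///////AAAAAAAAA//////+AAAAAAAAA/////AAAAAAAAAAAf///+AAAAAAAAAAAP///4AAAAAAAAAAAP///4AAAAAAAAAAAP///4AAAAAAAAAAAP///wAAAAAAAAAAAH///wAAAAAAAAAAAB//gAAAAAAAAAAAAA//AAAAAAAAAAAAAAeYAAAAAAAAAAAAAAMAAAAAAAAAAAAAAAIAAAAAAAAAAAAAAAAAAAAAAAAAAAAAAAAAAAAAAAAAAAAAAAAAAAAAAAAAAAAAAAAAAAAAAAAAAAAAAAAAAAAAAAAAAAAAAAAAAAAAAAAAAAAAAAAAAAAAAAAAAAAAAAAAAAAAAAAAAAAAAAAAAAAAAAAAAAAAAAAAAAAAAAAAAAAAAAAAAAAAAAAAAAAAAAAAAAAAAAAAAAAAAAAAAAAAAAAAAAAAAAAAAAAAAAAAAAAAAAAAAAAAAAAAAAAAAAAAAAAAAAAAAAAAAAAAAAAAAAAAAAAAAAAAAAAAAAAAAAAAAAAAAAAAAAAAAAAAAAAAAAAAAAAAAAAAAAAAAAAAAAAAAAAAAAAAAAAAAAAAAAAAAAAAAAAAAAAAAAAAAAAAAAAAAAAAAAAAAAAAAAAAAAAAAAAAAAAAAAAAAAAAAAAAAAAAAAAAAAAAAAAAAAAAAAAAAAAAAAAAAAAAAAAAAAAAAAAAAAAAAAAAAAAAAAAAAAAAAAAAAAAAAAAAAAAAAAAAAAAAAAAAAAAAAAAAAAAAAAAAAAAAAAAAAAAAAAAAAAAAAAAAAAAAAAAAAAAAAAAAAAAAAAAAAAAAAAAAAAAAAAAAAAAAAAAAAAAAAAAAAAAAAAAAAAAAAAAAAAAAAAAAAAAAAAAAAAAAAAAAAAAAAAAAAAAAAAAAAAAAAAAAAAAAAAAAAAAAAAAAAAAAAAAAAAAAAAAAAAAAAAAAAAAAAAAAAAAAAAAAAAAAAAAAAAAAAAAAAAAAAAAAAAAAAAAAAAAAAAAAAAAAAAAAAAAAAAAAAAAAAAAAAAAAAAAAAAAAAAAAAAAAAAAAAAAAAAAAAAAAAAAAAAAAAAAAAAAAAAAA="/>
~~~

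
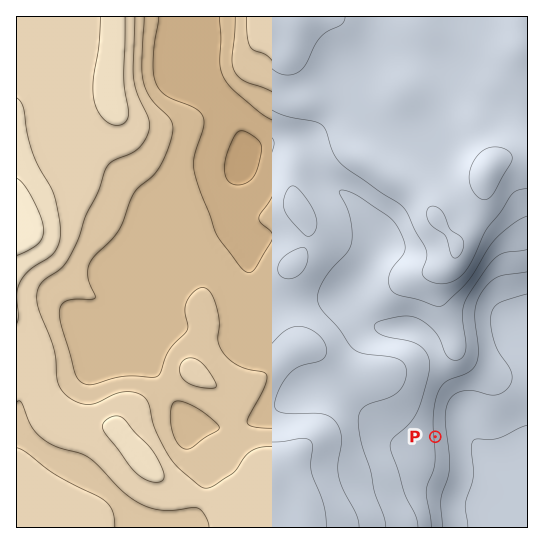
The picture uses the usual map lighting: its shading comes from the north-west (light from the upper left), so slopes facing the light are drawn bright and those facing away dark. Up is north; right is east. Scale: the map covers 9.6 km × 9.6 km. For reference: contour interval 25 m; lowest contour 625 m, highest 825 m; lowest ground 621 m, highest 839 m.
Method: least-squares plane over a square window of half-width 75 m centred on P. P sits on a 5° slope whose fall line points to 84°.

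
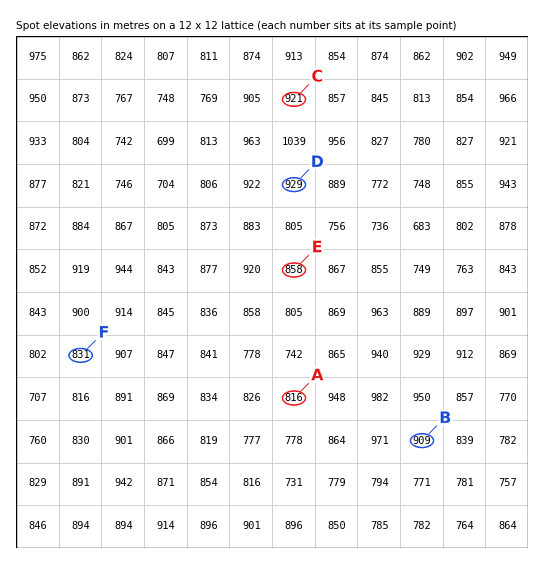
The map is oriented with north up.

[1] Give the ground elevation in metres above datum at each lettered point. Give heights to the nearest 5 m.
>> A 815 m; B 910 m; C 920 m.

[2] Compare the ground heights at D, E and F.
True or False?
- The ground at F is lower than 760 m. False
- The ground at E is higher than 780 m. True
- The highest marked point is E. False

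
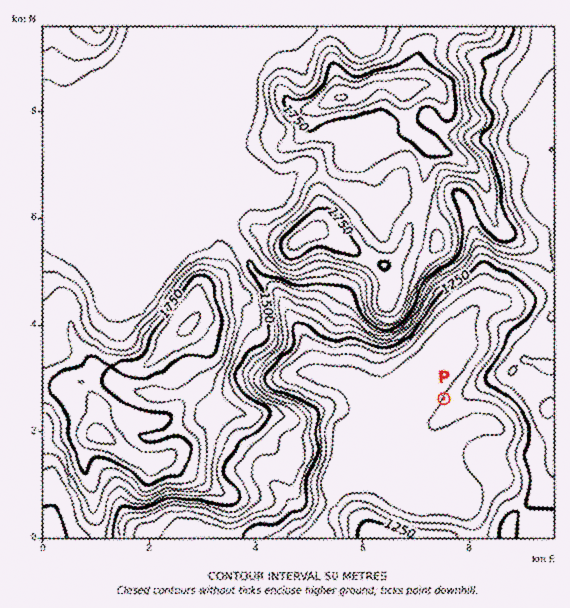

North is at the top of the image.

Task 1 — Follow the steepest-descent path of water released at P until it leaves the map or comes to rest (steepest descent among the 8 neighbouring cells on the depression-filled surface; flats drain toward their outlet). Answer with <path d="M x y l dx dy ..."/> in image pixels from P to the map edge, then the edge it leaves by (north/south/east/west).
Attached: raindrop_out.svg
<path d="M444 399l-1-2-3 0-113 114-3 5 0 3-3 4 0 4-1 1 0 9"/>
exit: south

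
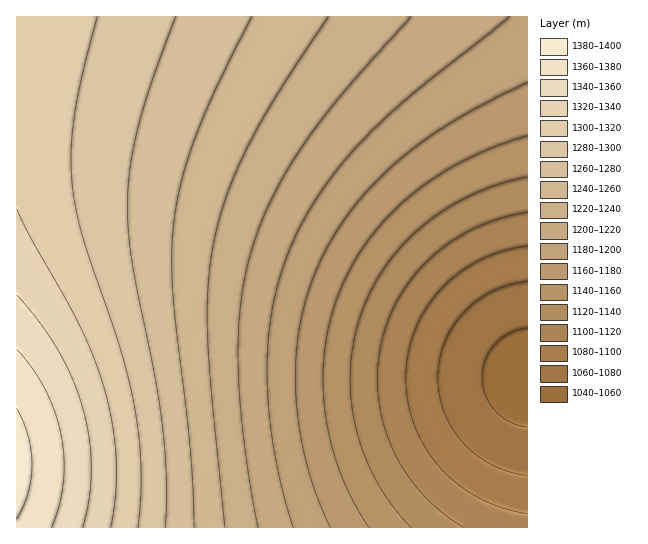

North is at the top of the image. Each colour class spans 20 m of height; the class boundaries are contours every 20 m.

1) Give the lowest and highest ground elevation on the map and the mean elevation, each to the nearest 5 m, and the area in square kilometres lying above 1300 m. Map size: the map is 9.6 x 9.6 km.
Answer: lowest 1050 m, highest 1390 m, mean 1220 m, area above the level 15.8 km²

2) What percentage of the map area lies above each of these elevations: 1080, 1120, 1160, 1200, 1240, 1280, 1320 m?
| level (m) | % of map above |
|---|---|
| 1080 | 95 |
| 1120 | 86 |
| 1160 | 75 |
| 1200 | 60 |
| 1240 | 43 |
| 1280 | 26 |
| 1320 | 8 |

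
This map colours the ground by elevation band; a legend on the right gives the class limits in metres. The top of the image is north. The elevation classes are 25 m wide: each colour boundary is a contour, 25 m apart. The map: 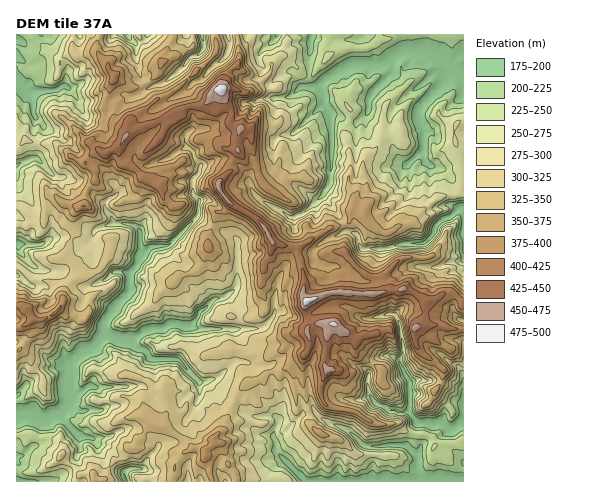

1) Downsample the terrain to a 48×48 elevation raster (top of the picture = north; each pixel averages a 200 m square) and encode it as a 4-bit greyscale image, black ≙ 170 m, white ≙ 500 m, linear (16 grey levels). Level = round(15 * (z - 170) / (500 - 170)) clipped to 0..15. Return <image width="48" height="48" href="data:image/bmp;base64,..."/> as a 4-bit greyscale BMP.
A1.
<image width="48" height="48" href="data:image/bmp;base64,Qk32BAAAAAAAAHYAAAAoAAAAMAAAADAAAAABAAQAAAAAAIAEAAATCwAAEwsAABAAAAAAAAAAAAAAABEREQAiIiIAMzMzAERERABVVVUAZmZmAHd3dwCIiIgAmZmZAKqqqgC7u7sAzMzMAN3d3QDu7u4A////ABIiNGZ3YkVWh2eHaGVUQxERERERERAAASNFRFZ2UzNWiGiXh2VDMSMzIzIiIhEiIhI0ZUVVZmVWeHmoh1RDEjRFRFQ0QxEzMiI0VTM0V4dmeImpl2VCI0VmZlMiIhEzMzMzRBIjRnd2d3ial2VDNFZ4djMzIiIzIyMiMhI0VWd3d2eJh2VDRWeHU0ZmVDIhAQEAESNFZniIdmZnh2VURWdlVnmXZREREQARABIjVnh3dmVmdlVURmZomZhjIiVCMREjEBJEVWd3dmVmZmZlVneamHU0QyZ1MSNEEAIzVWZndlRVZ3dmZ3ipiHRXcyWHQjNUEBIjRFZnZlNFVnd2d4i6mYV4cyV4U0RUEBM1ZmZVZSNEVnd3iJm8y5Z4UjV5dGZTEBNEVVQzMjVlVmZ3iarNypeIQmiZdXdTIQESRDISI1ZmZmZ3ibu8uql1Q4qoh4dlMhEBIRE0VVVmZmZ3iby8u8qXdKuqqIiGRDIQAAEjNERFVVZ4mr3Nzcy6lbu6mKqYZmUgIyERERIzNFVXms3d7Lu7lszLuquqiHgxE1QzIiJFZmZ2ebzN25iHaLy7l7uZqXdiAkVVREIlVWeGecy7uqqYeKzLmqmImXdjESRmVVUzRWeHed7cvMzLqrzLu3ZmiGZlQRNWdmVURGiYiczN3czczcuruVVmZmZUUhNXd2ZmZWioibuqq6u7u7mIh1VFVmZlMhNWd3d3ZWipibqpqqqrqYh2ZUNWZmZmVCFFZniIdmi6mrmZqqh4qYd2UyRVZmZmZSEjRniZhmirq7mau3ZVaHeHUxI0VmVWZTEiJGiZdmm9y7qJmWVVQyJHUjRUVmVWZTJFUliYdnjMqIqod2eIhlQkUlVmZmZUQzNWZTZ4d4rLlniJiIiIiHcyQlVmZ4d1RVRXiGR5mryoZVZneJmHd3ZSEVVniaqFZ2ZoqoR5vLl2eGRFaJmHZmZUIURniIl2Z4iKqHR6y5d5mXQ0WIiGVVVVRDRnZniYd4mrqWesupiph2ZCV4dlRERERDRVVWioeJu7qHacyomoh3dSR2dUMjMzNCREVompmrqqqYZ6u6qYd3ZCNmZDIiIiNCI0aJqru7qYiZeJq7qHdmZCNVZUIhEjRERFeIq8zLu6mHiqvMuGdlVCNUVUMyEkRFVVZoq6zbvMqIqrvMuFZVQyNERERDEjRUQzR5iZvMy8uYmavMyGVEQxNDNERCETREMjZ3V5rMzMy6mqzMuGZTMhIyI0RCEjRTIlZlR5mru7zLvMy6mGVDIRIzI0NBEzNCEkRDR5mJmqq7zd2odlQ0IRNDEkMyETIhESIjV5mIiaqZre26hkQiIRMzETMiERIQEiITR5qYh3iYmt65hlUxERIjIRIyEQERIjQ0VpuoeIZ5iLypdlRDIhESEREiIQACIjRFaKqXeZhmmHm5ZWRDIyEAAAEREQABIjRXeamGaJmFV3aYVVVDI0MhERARAAERIjNWeYd1VoiHVYZ3UzRDEzMzMiEAABERIiNFaHVDRWh2VYV2UyNCEjMyIzIiESIg=="/>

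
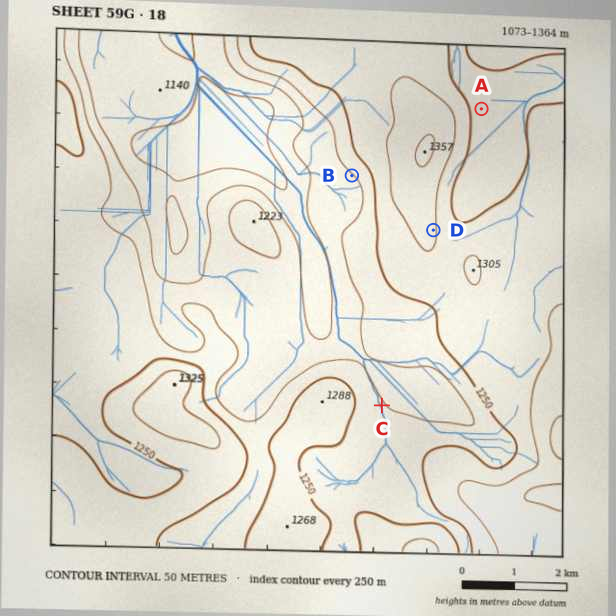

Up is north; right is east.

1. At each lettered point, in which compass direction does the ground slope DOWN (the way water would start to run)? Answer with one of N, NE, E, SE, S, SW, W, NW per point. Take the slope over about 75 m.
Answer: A E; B SW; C NE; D E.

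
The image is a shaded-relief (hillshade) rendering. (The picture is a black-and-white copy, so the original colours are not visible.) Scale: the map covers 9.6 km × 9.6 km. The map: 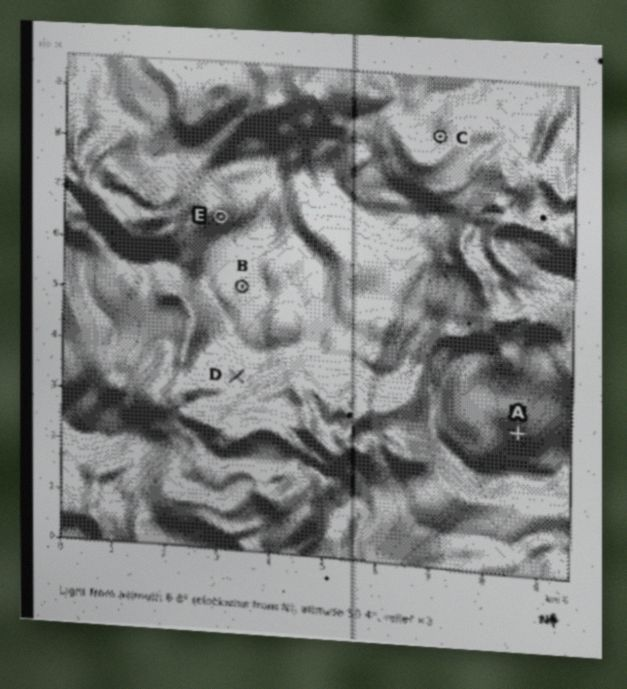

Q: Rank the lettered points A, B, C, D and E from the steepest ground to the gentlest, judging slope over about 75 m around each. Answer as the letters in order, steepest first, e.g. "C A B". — E A C D B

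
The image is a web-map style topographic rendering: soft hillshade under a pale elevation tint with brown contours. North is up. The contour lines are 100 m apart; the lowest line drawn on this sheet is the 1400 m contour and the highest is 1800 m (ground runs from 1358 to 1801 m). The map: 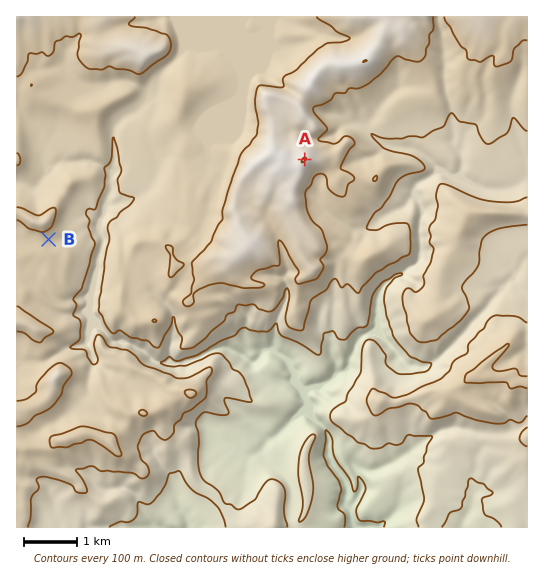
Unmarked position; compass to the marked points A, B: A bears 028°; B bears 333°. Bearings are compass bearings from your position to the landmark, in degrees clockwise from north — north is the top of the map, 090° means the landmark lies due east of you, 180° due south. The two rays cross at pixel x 153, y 444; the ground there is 1560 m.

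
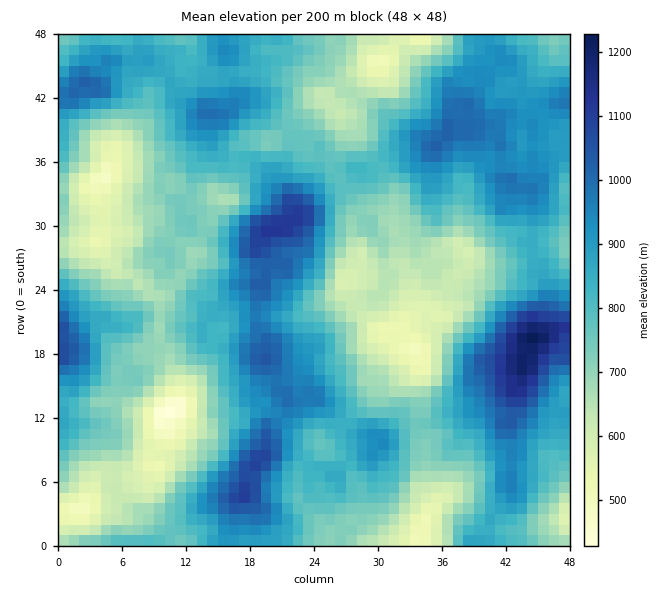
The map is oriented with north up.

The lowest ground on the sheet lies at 420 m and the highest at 1230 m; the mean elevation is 800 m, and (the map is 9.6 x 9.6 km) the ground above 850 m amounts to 34.7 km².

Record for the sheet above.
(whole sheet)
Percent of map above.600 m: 90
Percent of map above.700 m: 74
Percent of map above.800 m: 50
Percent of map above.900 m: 27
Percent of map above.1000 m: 8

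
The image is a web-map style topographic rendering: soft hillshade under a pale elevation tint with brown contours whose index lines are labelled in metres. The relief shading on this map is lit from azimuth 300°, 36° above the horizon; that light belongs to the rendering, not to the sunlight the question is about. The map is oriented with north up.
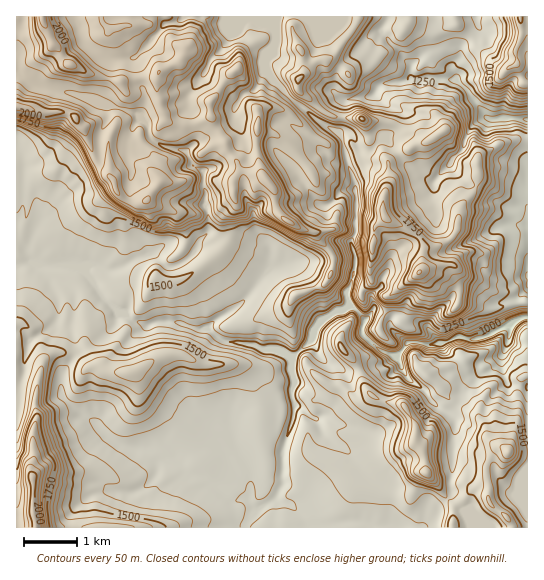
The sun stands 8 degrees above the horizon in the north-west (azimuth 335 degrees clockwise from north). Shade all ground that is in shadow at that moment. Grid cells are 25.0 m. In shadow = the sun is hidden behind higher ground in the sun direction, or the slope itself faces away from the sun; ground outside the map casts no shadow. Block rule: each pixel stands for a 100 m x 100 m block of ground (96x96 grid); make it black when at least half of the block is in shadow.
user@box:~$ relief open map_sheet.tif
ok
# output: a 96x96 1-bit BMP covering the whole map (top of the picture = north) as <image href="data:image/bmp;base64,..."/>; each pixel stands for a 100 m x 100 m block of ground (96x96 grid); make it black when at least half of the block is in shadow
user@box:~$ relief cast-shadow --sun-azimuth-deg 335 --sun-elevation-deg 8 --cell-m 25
<image width="96" height="96" href="data:image/bmp;base64,Qk2+BAAAAAAAAD4AAAAoAAAAYAAAAGAAAAABAAEAAAAAAIAEAAATCwAAEwsAAAIAAAAAAAAA////AAAAAAAP+AAAAAAAAAAD4HgP+AAAAAAAAAAH4PgP+AAAAAAAAAB/4eEP+AAAAAAAAAB/4cEf+AAAAAAAAAA/7AMf+AAAAAEAAAA/7C8f+AAAAAAAAAAf5H8f+D4AAACAAAA/4D8f+AAAAAAAAAB/4D8P+AADAAAAAAB/4H8H4AAPgABAAAAD4H8DwAA/gABAAAAD4H8AgAB/wAAAAAODwH8AgAH/4ABAAAHnwE8HgAf/8ADgAABnwAcD4D///4BgAAAHwAMH4H///8BgABgHwAMP4P///+BwAD4DgAMP4/////AwAH8AAAMP5/////AwAP+AAAEP//////gwgP/AUYED//////gxwf+A/4AH//////gYAf8B/8AP//////gcGDgD//wP//////gwOCAH//4P3/////gweAAP//8P3/////gw4AAf//8Pz/////g4gA7///+Hz/////wYA/////yHxAD///g4f/////wHwAA///A5//////7D4AAfhj9///////9BwAAAH/////////8AAAAAf/////////9AAAAB//////////9wAAAD//////////94AAfH//////////9IAB////////////8AAD////z///////8AAD////g///////8AAH////j///////8AAH////v///////8AAP/////v//////8AAP/////v//////8AAf9////3//////8AAf////////7///8AA////////78///8AA////////78f//8AB////////7+H//8AB////////7/AD/8AD////////5/AD/8AD////////5/n//8AD////////5/h//8AH////////x/gf/8AP////////w/gP/8AP////////5/AH/8AP//////4B4+AH/8Af//////gB4YAH/8Af/////+AB4AAD/8A////+/4zZ4PAB/8A//3/+f9/84fAD/8B//h/+H///4fAB/8B//A/+H/j/4PAA/8D/8A/+GfB/4OHg/8D/9gf+GIQ/wGP8f8H/5gAeCAwfwAf+f8H/gAAPABwDwA/+f8P/gAH/gDwDwB/+f8P/wAH/gHgHhh/+f8f/wAB/gHgPhj/+f8//yAPjAPgfnh/+P8//zAfwAPA//gf+D9//zA/4AfAn/wD+Ad//7j/4AeAf/wB+Af//7yf74fA//4AfB//85+cP4P5//4AHn//08eCD8Pz/+AAD///x8eHx+Pj4AAAH//AD/+P5/PH/gAAB/8AP/+f7/gP//wAB/8A//8P5/wP//wAH/8B//Af8/wf//8AD/8D//c/+fwn//+fHP8H/88/+fxn/////H8P/wAf/PwD////+B8P+AAf+HwB/P///A8f8AAH+DwA/////AcfAD4B/BwCH////AEHgP8A/AQCD////AMDwP+APg4AB/n/+AMAYf/ABgcAB/n/+AMAAf/gAAEAA/3/+AEGgD/gBgAAAfz5+AEGAA/wBgAAAfh4eAGGAAA8DAAAAPwwEAEHAAA+HAAAAPgAAAA="/>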